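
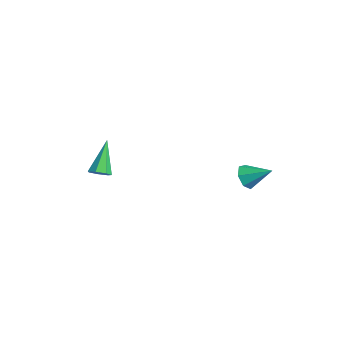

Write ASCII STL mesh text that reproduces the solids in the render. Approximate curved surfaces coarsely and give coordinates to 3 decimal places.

solid 
facet normal -0.576 -0.652 -0.493
outer loop
vertex 2.041 1.86 -3.456
vertex 1.527 2.22 -3.331
vertex 1.922 2.25 -3.833
endloop
endfacet
facet normal 0.957 0.012 -0.290
outer loop
vertex 2.041 1.86 -3.456
vertex 1.922 2.25 -3.833
vertex 2.253 3.04 -2.709
endloop
endfacet
facet normal -0.577 -0.651 -0.493
outer loop
vertex 1.922 2.25 -3.833
vertex 1.527 2.22 -3.331
vertex 1.505 2.618 -3.831
endloop
endfacet
facet normal 0.535 0.609 -0.586
outer loop
vertex 1.922 2.25 -3.833
vertex 1.505 2.618 -3.831
vertex 2.253 3.04 -2.709
endloop
endfacet
facet normal -0.576 -0.651 -0.493
outer loop
vertex 1.505 2.618 -3.831
vertex 1.527 2.22 -3.331
vertex 1.105 2.685 -3.452
endloop
endfacet
facet normal -0.110 0.952 -0.285
outer loop
vertex 1.505 2.618 -3.831
vertex 1.105 2.685 -3.452
vertex 2.253 3.04 -2.709
endloop
endfacet
facet normal -0.577 -0.652 -0.493
outer loop
vertex 1.105 2.685 -3.452
vertex 1.527 2.22 -3.331
vertex 1.022 2.403 -2.982
endloop
endfacet
facet normal -0.490 0.783 0.383
outer loop
vertex 1.105 2.685 -3.452
vertex 1.022 2.403 -2.982
vertex 2.253 3.04 -2.709
endloop
endfacet
facet normal -0.577 -0.651 -0.494
outer loop
vertex 1.022 2.403 -2.982
vertex 1.527 2.22 -3.331
vertex 1.319 1.982 -2.774
endloop
endfacet
facet normal -0.321 0.227 0.919
outer loop
vertex 1.022 2.403 -2.982
vertex 1.319 1.982 -2.774
vertex 2.253 3.04 -2.709
endloop
endfacet
facet normal -0.577 -0.650 -0.494
outer loop
vertex 1.319 1.982 -2.774
vertex 1.527 2.22 -3.331
vertex 1.772 1.74 -2.985
endloop
endfacet
facet normal 0.270 -0.294 0.917
outer loop
vertex 1.319 1.982 -2.774
vertex 1.772 1.74 -2.985
vertex 2.253 3.04 -2.709
endloop
endfacet
facet normal -0.576 -0.651 -0.495
outer loop
vertex 1.772 1.74 -2.985
vertex 1.527 2.22 -3.331
vertex 2.041 1.86 -3.456
endloop
endfacet
facet normal 0.839 -0.391 0.379
outer loop
vertex 1.772 1.74 -2.985
vertex 2.041 1.86 -3.456
vertex 2.253 3.04 -2.709
endloop
endfacet
facet normal 0.526 -0.397 -0.752
outer loop
vertex -0.416 -3.592 -2.772
vertex -0.697 -3.329 -3.107
vertex -0.263 -3.19 -2.877
endloop
endfacet
facet normal 0.615 -0.028 0.788
outer loop
vertex -0.416 -3.592 -2.772
vertex -0.263 -3.19 -2.877
vertex -1.603 -2.651 -1.813
endloop
endfacet
facet normal 0.526 -0.396 -0.753
outer loop
vertex -0.263 -3.19 -2.877
vertex -0.697 -3.329 -3.107
vertex -0.437 -2.893 -3.155
endloop
endfacet
facet normal 0.591 0.708 0.386
outer loop
vertex -0.263 -3.19 -2.877
vertex -0.437 -2.893 -3.155
vertex -1.603 -2.651 -1.813
endloop
endfacet
facet normal 0.526 -0.396 -0.753
outer loop
vertex -0.437 -2.893 -3.155
vertex -0.697 -3.329 -3.107
vertex -0.807 -2.924 -3.397
endloop
endfacet
facet normal 0.021 0.987 -0.159
outer loop
vertex -0.437 -2.893 -3.155
vertex -0.807 -2.924 -3.397
vertex -1.603 -2.651 -1.813
endloop
endfacet
facet normal 0.528 -0.395 -0.752
outer loop
vertex -0.807 -2.924 -3.397
vertex -0.697 -3.329 -3.107
vertex -1.093 -3.261 -3.421
endloop
endfacet
facet normal -0.669 0.599 -0.440
outer loop
vertex -0.807 -2.924 -3.397
vertex -1.093 -3.261 -3.421
vertex -1.603 -2.651 -1.813
endloop
endfacet
facet normal 0.528 -0.394 -0.752
outer loop
vertex -1.093 -3.261 -3.421
vertex -0.697 -3.329 -3.107
vertex -1.081 -3.649 -3.209
endloop
endfacet
facet normal -0.957 -0.162 -0.242
outer loop
vertex -1.093 -3.261 -3.421
vertex -1.081 -3.649 -3.209
vertex -1.603 -2.651 -1.813
endloop
endfacet
facet normal 0.528 -0.393 -0.753
outer loop
vertex -1.081 -3.649 -3.209
vertex -0.697 -3.329 -3.107
vertex -0.779 -3.797 -2.92
endloop
endfacet
facet normal -0.627 -0.725 0.284
outer loop
vertex -1.081 -3.649 -3.209
vertex -0.779 -3.797 -2.92
vertex -1.603 -2.651 -1.813
endloop
endfacet
facet normal 0.529 -0.393 -0.752
outer loop
vertex -0.779 -3.797 -2.92
vertex -0.697 -3.329 -3.107
vertex -0.416 -3.592 -2.772
endloop
endfacet
facet normal 0.073 -0.665 0.743
outer loop
vertex -0.779 -3.797 -2.92
vertex -0.416 -3.592 -2.772
vertex -1.603 -2.651 -1.813
endloop
endfacet

endsolid


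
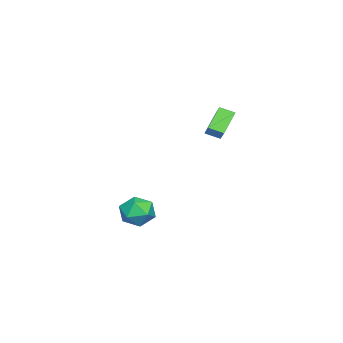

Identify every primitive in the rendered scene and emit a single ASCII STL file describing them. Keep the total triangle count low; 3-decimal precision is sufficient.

solid 
facet normal -0.645 -0.385 -0.660
outer loop
vertex 1.69 1.481 3.221
vertex 0.433 1.719 4.31
vertex 1.548 2.311 2.876
endloop
endfacet
facet normal 0.748 -0.141 -0.648
outer loop
vertex 2.167 2.681 3.51
vertex 1.69 1.481 3.221
vertex 1.548 2.311 2.876
endloop
endfacet
facet normal -0.645 -0.385 -0.660
outer loop
vertex 1.548 2.311 2.876
vertex 0.433 1.719 4.31
vertex 0.291 2.549 3.965
endloop
endfacet
facet normal -0.156 0.912 -0.380
outer loop
vertex 0.291 2.549 3.965
vertex 2.167 2.681 3.51
vertex 1.548 2.311 2.876
endloop
endfacet
facet normal 0.156 -0.912 0.380
outer loop
vertex 1.69 1.481 3.221
vertex 1.052 2.089 4.944
vertex 0.433 1.719 4.31
endloop
endfacet
facet normal 0.748 -0.141 -0.648
outer loop
vertex 2.309 1.851 3.855
vertex 1.69 1.481 3.221
vertex 2.167 2.681 3.51
endloop
endfacet
facet normal 0.156 -0.912 0.380
outer loop
vertex 2.309 1.851 3.855
vertex 1.052 2.089 4.944
vertex 1.69 1.481 3.221
endloop
endfacet
facet normal -0.748 0.141 0.648
outer loop
vertex 0.433 1.719 4.31
vertex 1.052 2.089 4.944
vertex 0.291 2.549 3.965
endloop
endfacet
facet normal -0.156 0.912 -0.380
outer loop
vertex 0.91 2.919 4.599
vertex 2.167 2.681 3.51
vertex 0.291 2.549 3.965
endloop
endfacet
facet normal -0.748 0.141 0.648
outer loop
vertex 0.291 2.549 3.965
vertex 1.052 2.089 4.944
vertex 0.91 2.919 4.599
endloop
endfacet
facet normal 0.645 0.385 0.660
outer loop
vertex 0.91 2.919 4.599
vertex 2.309 1.851 3.855
vertex 2.167 2.681 3.51
endloop
endfacet
facet normal 0.645 0.385 0.660
outer loop
vertex 1.052 2.089 4.944
vertex 2.309 1.851 3.855
vertex 0.91 2.919 4.599
endloop
endfacet
facet normal -0.102 0.174 0.979
outer loop
vertex 1.284 -1.566 -2.332
vertex 1.058 -2.644 -2.164
vertex 2.111 -2.282 -2.119
endloop
endfacet
facet normal 0.366 0.627 0.688
outer loop
vertex 1.284 -1.566 -2.332
vertex 2.111 -2.282 -2.119
vertex 2.24 -1.499 -2.901
endloop
endfacet
facet normal 0.032 0.985 0.170
outer loop
vertex 1.284 -1.566 -2.332
vertex 2.24 -1.499 -2.901
vertex 1.266 -1.376 -3.43
endloop
endfacet
facet normal -0.643 0.753 0.141
outer loop
vertex 1.284 -1.566 -2.332
vertex 1.266 -1.376 -3.43
vertex 0.536 -2.084 -2.975
endloop
endfacet
facet normal -0.725 0.252 0.641
outer loop
vertex 1.284 -1.566 -2.332
vertex 0.536 -2.084 -2.975
vertex 1.058 -2.644 -2.164
endloop
endfacet
facet normal 0.888 0.243 0.390
outer loop
vertex 2.24 -1.499 -2.901
vertex 2.111 -2.282 -2.119
vertex 2.604 -2.536 -3.085
endloop
endfacet
facet normal 0.132 -0.490 0.862
outer loop
vertex 2.111 -2.282 -2.119
vertex 1.058 -2.644 -2.164
vertex 1.874 -3.244 -2.63
endloop
endfacet
facet normal -0.877 -0.364 0.314
outer loop
vertex 1.058 -2.644 -2.164
vertex 0.536 -2.084 -2.975
vertex 0.9 -3.121 -3.159
endloop
endfacet
facet normal -0.744 0.447 -0.497
outer loop
vertex 0.536 -2.084 -2.975
vertex 1.266 -1.376 -3.43
vertex 1.029 -2.338 -3.941
endloop
endfacet
facet normal 0.348 0.823 -0.450
outer loop
vertex 1.266 -1.376 -3.43
vertex 2.24 -1.499 -2.901
vertex 2.082 -1.976 -3.896
endloop
endfacet
facet normal 0.643 -0.753 -0.141
outer loop
vertex 1.856 -3.054 -3.728
vertex 2.604 -2.536 -3.085
vertex 1.874 -3.244 -2.63
endloop
endfacet
facet normal -0.032 -0.985 -0.170
outer loop
vertex 1.856 -3.054 -3.728
vertex 1.874 -3.244 -2.63
vertex 0.9 -3.121 -3.159
endloop
endfacet
facet normal -0.366 -0.627 -0.688
outer loop
vertex 1.856 -3.054 -3.728
vertex 0.9 -3.121 -3.159
vertex 1.029 -2.338 -3.941
endloop
endfacet
facet normal 0.102 -0.174 -0.979
outer loop
vertex 1.856 -3.054 -3.728
vertex 1.029 -2.338 -3.941
vertex 2.082 -1.976 -3.896
endloop
endfacet
facet normal 0.725 -0.252 -0.641
outer loop
vertex 1.856 -3.054 -3.728
vertex 2.082 -1.976 -3.896
vertex 2.604 -2.536 -3.085
endloop
endfacet
facet normal 0.744 -0.447 0.497
outer loop
vertex 1.874 -3.244 -2.63
vertex 2.604 -2.536 -3.085
vertex 2.111 -2.282 -2.119
endloop
endfacet
facet normal -0.348 -0.823 0.450
outer loop
vertex 0.9 -3.121 -3.159
vertex 1.874 -3.244 -2.63
vertex 1.058 -2.644 -2.164
endloop
endfacet
facet normal -0.888 -0.243 -0.390
outer loop
vertex 1.029 -2.338 -3.941
vertex 0.9 -3.121 -3.159
vertex 0.536 -2.084 -2.975
endloop
endfacet
facet normal -0.132 0.490 -0.862
outer loop
vertex 2.082 -1.976 -3.896
vertex 1.029 -2.338 -3.941
vertex 1.266 -1.376 -3.43
endloop
endfacet
facet normal 0.877 0.364 -0.314
outer loop
vertex 2.604 -2.536 -3.085
vertex 2.082 -1.976 -3.896
vertex 2.24 -1.499 -2.901
endloop
endfacet

endsolid


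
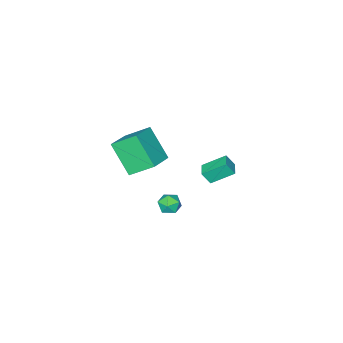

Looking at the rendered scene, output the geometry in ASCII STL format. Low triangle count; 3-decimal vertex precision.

solid 
facet normal -0.484 0.233 0.843
outer loop
vertex -0.374 0.455 -2.291
vertex -0.765 -0.154 -2.347
vertex -0.136 -0.158 -1.985
endloop
endfacet
facet normal 0.181 0.495 0.850
outer loop
vertex -0.374 0.455 -2.291
vertex -0.136 -0.158 -1.985
vertex 0.327 0.276 -2.336
endloop
endfacet
facet normal 0.254 0.924 0.286
outer loop
vertex -0.374 0.455 -2.291
vertex 0.327 0.276 -2.336
vertex -0.015 0.549 -2.914
endloop
endfacet
facet normal -0.365 0.928 -0.070
outer loop
vertex -0.374 0.455 -2.291
vertex -0.015 0.549 -2.914
vertex -0.69 0.283 -2.921
endloop
endfacet
facet normal -0.820 0.501 0.275
outer loop
vertex -0.374 0.455 -2.291
vertex -0.69 0.283 -2.921
vertex -0.765 -0.154 -2.347
endloop
endfacet
facet normal 0.633 -0.051 0.772
outer loop
vertex 0.327 0.276 -2.336
vertex -0.136 -0.158 -1.985
vertex 0.37 -0.443 -2.419
endloop
endfacet
facet normal -0.441 -0.474 0.762
outer loop
vertex -0.136 -0.158 -1.985
vertex -0.765 -0.154 -2.347
vertex -0.305 -0.709 -2.426
endloop
endfacet
facet normal -0.986 -0.041 -0.160
outer loop
vertex -0.765 -0.154 -2.347
vertex -0.69 0.283 -2.921
vertex -0.647 -0.436 -3.004
endloop
endfacet
facet normal -0.249 0.651 -0.717
outer loop
vertex -0.69 0.283 -2.921
vertex -0.015 0.549 -2.914
vertex -0.184 -0.002 -3.355
endloop
endfacet
facet normal 0.752 0.644 -0.141
outer loop
vertex -0.015 0.549 -2.914
vertex 0.327 0.276 -2.336
vertex 0.445 -0.006 -2.993
endloop
endfacet
facet normal 0.365 -0.928 0.070
outer loop
vertex 0.054 -0.615 -3.049
vertex 0.37 -0.443 -2.419
vertex -0.305 -0.709 -2.426
endloop
endfacet
facet normal -0.254 -0.924 -0.286
outer loop
vertex 0.054 -0.615 -3.049
vertex -0.305 -0.709 -2.426
vertex -0.647 -0.436 -3.004
endloop
endfacet
facet normal -0.181 -0.495 -0.850
outer loop
vertex 0.054 -0.615 -3.049
vertex -0.647 -0.436 -3.004
vertex -0.184 -0.002 -3.355
endloop
endfacet
facet normal 0.484 -0.233 -0.843
outer loop
vertex 0.054 -0.615 -3.049
vertex -0.184 -0.002 -3.355
vertex 0.445 -0.006 -2.993
endloop
endfacet
facet normal 0.820 -0.501 -0.275
outer loop
vertex 0.054 -0.615 -3.049
vertex 0.445 -0.006 -2.993
vertex 0.37 -0.443 -2.419
endloop
endfacet
facet normal 0.249 -0.651 0.717
outer loop
vertex -0.305 -0.709 -2.426
vertex 0.37 -0.443 -2.419
vertex -0.136 -0.158 -1.985
endloop
endfacet
facet normal -0.752 -0.644 0.141
outer loop
vertex -0.647 -0.436 -3.004
vertex -0.305 -0.709 -2.426
vertex -0.765 -0.154 -2.347
endloop
endfacet
facet normal -0.633 0.051 -0.772
outer loop
vertex -0.184 -0.002 -3.355
vertex -0.647 -0.436 -3.004
vertex -0.69 0.283 -2.921
endloop
endfacet
facet normal 0.441 0.474 -0.762
outer loop
vertex 0.445 -0.006 -2.993
vertex -0.184 -0.002 -3.355
vertex -0.015 0.549 -2.914
endloop
endfacet
facet normal 0.986 0.041 0.160
outer loop
vertex 0.37 -0.443 -2.419
vertex 0.445 -0.006 -2.993
vertex 0.327 0.276 -2.336
endloop
endfacet
facet normal -0.884 -0.340 -0.321
outer loop
vertex 2.089 -0.965 3.883
vertex 1.322 0.113 4.852
vertex 2.11 0.434 2.344
endloop
endfacet
facet normal 0.467 -0.657 -0.591
outer loop
vertex 3.498 0.967 2.848
vertex 2.089 -0.965 3.883
vertex 2.11 0.434 2.344
endloop
endfacet
facet normal -0.884 -0.340 -0.321
outer loop
vertex 2.11 0.434 2.344
vertex 1.322 0.113 4.852
vertex 1.343 1.512 3.313
endloop
endfacet
facet normal 0.010 0.673 -0.740
outer loop
vertex 1.343 1.512 3.313
vertex 3.498 0.967 2.848
vertex 2.11 0.434 2.344
endloop
endfacet
facet normal -0.010 -0.673 0.740
outer loop
vertex 2.089 -0.965 3.883
vertex 2.71 0.646 5.356
vertex 1.322 0.113 4.852
endloop
endfacet
facet normal 0.467 -0.657 -0.591
outer loop
vertex 3.477 -0.432 4.387
vertex 2.089 -0.965 3.883
vertex 3.498 0.967 2.848
endloop
endfacet
facet normal -0.010 -0.673 0.740
outer loop
vertex 3.477 -0.432 4.387
vertex 2.71 0.646 5.356
vertex 2.089 -0.965 3.883
endloop
endfacet
facet normal -0.467 0.657 0.591
outer loop
vertex 1.322 0.113 4.852
vertex 2.71 0.646 5.356
vertex 1.343 1.512 3.313
endloop
endfacet
facet normal 0.010 0.673 -0.740
outer loop
vertex 2.731 2.045 3.817
vertex 3.498 0.967 2.848
vertex 1.343 1.512 3.313
endloop
endfacet
facet normal -0.467 0.657 0.591
outer loop
vertex 1.343 1.512 3.313
vertex 2.71 0.646 5.356
vertex 2.731 2.045 3.817
endloop
endfacet
facet normal 0.884 0.340 0.321
outer loop
vertex 2.731 2.045 3.817
vertex 3.477 -0.432 4.387
vertex 3.498 0.967 2.848
endloop
endfacet
facet normal 0.884 0.340 0.321
outer loop
vertex 2.71 0.646 5.356
vertex 3.477 -0.432 4.387
vertex 2.731 2.045 3.817
endloop
endfacet
facet normal -0.680 -0.732 -0.044
outer loop
vertex -3.298 0.914 0.222
vertex -3.623 1.26 -0.519
vertex -2.328 0.063 -0.6
endloop
endfacet
facet normal 0.369 -0.393 0.842
outer loop
vertex -1.737 0.7 -0.561
vertex -3.298 0.914 0.222
vertex -2.328 0.063 -0.6
endloop
endfacet
facet normal -0.680 -0.732 -0.044
outer loop
vertex -2.328 0.063 -0.6
vertex -3.623 1.26 -0.519
vertex -2.653 0.409 -1.341
endloop
endfacet
facet normal 0.634 -0.556 -0.538
outer loop
vertex -2.653 0.409 -1.341
vertex -1.737 0.7 -0.561
vertex -2.328 0.063 -0.6
endloop
endfacet
facet normal -0.634 0.556 0.538
outer loop
vertex -3.298 0.914 0.222
vertex -3.032 1.897 -0.48
vertex -3.623 1.26 -0.519
endloop
endfacet
facet normal 0.369 -0.393 0.842
outer loop
vertex -2.707 1.551 0.261
vertex -3.298 0.914 0.222
vertex -1.737 0.7 -0.561
endloop
endfacet
facet normal -0.634 0.556 0.538
outer loop
vertex -2.707 1.551 0.261
vertex -3.032 1.897 -0.48
vertex -3.298 0.914 0.222
endloop
endfacet
facet normal -0.369 0.393 -0.842
outer loop
vertex -3.623 1.26 -0.519
vertex -3.032 1.897 -0.48
vertex -2.653 0.409 -1.341
endloop
endfacet
facet normal 0.634 -0.556 -0.538
outer loop
vertex -2.062 1.046 -1.302
vertex -1.737 0.7 -0.561
vertex -2.653 0.409 -1.341
endloop
endfacet
facet normal -0.369 0.393 -0.842
outer loop
vertex -2.653 0.409 -1.341
vertex -3.032 1.897 -0.48
vertex -2.062 1.046 -1.302
endloop
endfacet
facet normal 0.680 0.732 0.044
outer loop
vertex -2.062 1.046 -1.302
vertex -2.707 1.551 0.261
vertex -1.737 0.7 -0.561
endloop
endfacet
facet normal 0.680 0.732 0.044
outer loop
vertex -3.032 1.897 -0.48
vertex -2.707 1.551 0.261
vertex -2.062 1.046 -1.302
endloop
endfacet

endsolid


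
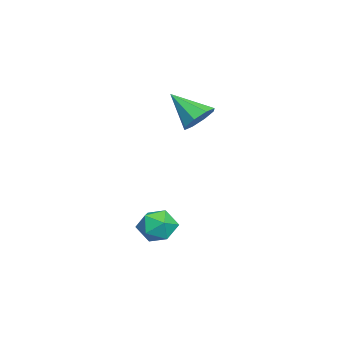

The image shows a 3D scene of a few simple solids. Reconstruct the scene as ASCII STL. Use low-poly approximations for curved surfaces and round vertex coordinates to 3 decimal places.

solid 
facet normal -0.748 0.056 0.661
outer loop
vertex 3.08 1.615 -1.713
vertex 3.361 0.752 -1.322
vertex 3.734 1.598 -0.972
endloop
endfacet
facet normal -0.523 0.706 0.477
outer loop
vertex 3.08 1.615 -1.713
vertex 3.734 1.598 -0.972
vertex 3.867 2.212 -1.735
endloop
endfacet
facet normal -0.592 0.772 -0.230
outer loop
vertex 3.08 1.615 -1.713
vertex 3.867 2.212 -1.735
vertex 3.577 1.745 -2.557
endloop
endfacet
facet normal -0.861 0.162 -0.482
outer loop
vertex 3.08 1.615 -1.713
vertex 3.577 1.745 -2.557
vertex 3.264 0.843 -2.301
endloop
endfacet
facet normal -0.957 -0.281 0.069
outer loop
vertex 3.08 1.615 -1.713
vertex 3.264 0.843 -2.301
vertex 3.361 0.752 -1.322
endloop
endfacet
facet normal 0.173 0.752 0.636
outer loop
vertex 3.867 2.212 -1.735
vertex 3.734 1.598 -0.972
vertex 4.636 1.717 -1.359
endloop
endfacet
facet normal -0.193 -0.301 0.934
outer loop
vertex 3.734 1.598 -0.972
vertex 3.361 0.752 -1.322
vertex 4.323 0.815 -1.103
endloop
endfacet
facet normal -0.532 -0.846 -0.026
outer loop
vertex 3.361 0.752 -1.322
vertex 3.264 0.843 -2.301
vertex 4.033 0.348 -1.925
endloop
endfacet
facet normal -0.376 -0.130 -0.917
outer loop
vertex 3.264 0.843 -2.301
vertex 3.577 1.745 -2.557
vertex 4.166 0.962 -2.688
endloop
endfacet
facet normal 0.060 0.859 -0.509
outer loop
vertex 3.577 1.745 -2.557
vertex 3.867 2.212 -1.735
vertex 4.539 1.808 -2.338
endloop
endfacet
facet normal 0.861 -0.162 0.482
outer loop
vertex 4.82 0.945 -1.947
vertex 4.636 1.717 -1.359
vertex 4.323 0.815 -1.103
endloop
endfacet
facet normal 0.592 -0.772 0.230
outer loop
vertex 4.82 0.945 -1.947
vertex 4.323 0.815 -1.103
vertex 4.033 0.348 -1.925
endloop
endfacet
facet normal 0.523 -0.706 -0.477
outer loop
vertex 4.82 0.945 -1.947
vertex 4.033 0.348 -1.925
vertex 4.166 0.962 -2.688
endloop
endfacet
facet normal 0.748 -0.056 -0.661
outer loop
vertex 4.82 0.945 -1.947
vertex 4.166 0.962 -2.688
vertex 4.539 1.808 -2.338
endloop
endfacet
facet normal 0.957 0.281 -0.069
outer loop
vertex 4.82 0.945 -1.947
vertex 4.539 1.808 -2.338
vertex 4.636 1.717 -1.359
endloop
endfacet
facet normal 0.376 0.130 0.917
outer loop
vertex 4.323 0.815 -1.103
vertex 4.636 1.717 -1.359
vertex 3.734 1.598 -0.972
endloop
endfacet
facet normal -0.060 -0.859 0.509
outer loop
vertex 4.033 0.348 -1.925
vertex 4.323 0.815 -1.103
vertex 3.361 0.752 -1.322
endloop
endfacet
facet normal -0.173 -0.752 -0.636
outer loop
vertex 4.166 0.962 -2.688
vertex 4.033 0.348 -1.925
vertex 3.264 0.843 -2.301
endloop
endfacet
facet normal 0.193 0.301 -0.934
outer loop
vertex 4.539 1.808 -2.338
vertex 4.166 0.962 -2.688
vertex 3.577 1.745 -2.557
endloop
endfacet
facet normal 0.532 0.846 0.026
outer loop
vertex 4.636 1.717 -1.359
vertex 4.539 1.808 -2.338
vertex 3.867 2.212 -1.735
endloop
endfacet
facet normal 0.253 0.709 -0.658
outer loop
vertex -1.08 2.591 3.362
vertex -1.636 2.183 2.708
vertex -1.76 2.847 3.376
endloop
endfacet
facet normal 0.124 0.276 0.953
outer loop
vertex -1.08 2.591 3.362
vertex -1.76 2.847 3.376
vertex -2.144 0.757 4.032
endloop
endfacet
facet normal 0.252 0.709 -0.658
outer loop
vertex -1.76 2.847 3.376
vertex -1.636 2.183 2.708
vertex -2.368 2.714 3.0
endloop
endfacet
facet normal -0.547 0.341 0.765
outer loop
vertex -1.76 2.847 3.376
vertex -2.368 2.714 3.0
vertex -2.144 0.757 4.032
endloop
endfacet
facet normal 0.252 0.709 -0.658
outer loop
vertex -2.368 2.714 3.0
vertex -1.636 2.183 2.708
vertex -2.547 2.27 2.453
endloop
endfacet
facet normal -0.959 0.039 0.282
outer loop
vertex -2.368 2.714 3.0
vertex -2.547 2.27 2.453
vertex -2.144 0.757 4.032
endloop
endfacet
facet normal 0.252 0.710 -0.658
outer loop
vertex -2.547 2.27 2.453
vertex -1.636 2.183 2.708
vertex -2.192 1.775 2.055
endloop
endfacet
facet normal -0.867 -0.452 -0.211
outer loop
vertex -2.547 2.27 2.453
vertex -2.192 1.775 2.055
vertex -2.144 0.757 4.032
endloop
endfacet
facet normal 0.253 0.709 -0.658
outer loop
vertex -2.192 1.775 2.055
vertex -1.636 2.183 2.708
vertex -1.512 1.519 2.041
endloop
endfacet
facet normal -0.326 -0.844 -0.426
outer loop
vertex -2.192 1.775 2.055
vertex -1.512 1.519 2.041
vertex -2.144 0.757 4.032
endloop
endfacet
facet normal 0.252 0.709 -0.659
outer loop
vertex -1.512 1.519 2.041
vertex -1.636 2.183 2.708
vertex -0.904 1.652 2.417
endloop
endfacet
facet normal 0.346 -0.908 -0.238
outer loop
vertex -1.512 1.519 2.041
vertex -0.904 1.652 2.417
vertex -2.144 0.757 4.032
endloop
endfacet
facet normal 0.253 0.709 -0.658
outer loop
vertex -0.904 1.652 2.417
vertex -1.636 2.183 2.708
vertex -0.725 2.096 2.964
endloop
endfacet
facet normal 0.756 -0.606 0.245
outer loop
vertex -0.904 1.652 2.417
vertex -0.725 2.096 2.964
vertex -2.144 0.757 4.032
endloop
endfacet
facet normal 0.253 0.710 -0.658
outer loop
vertex -0.725 2.096 2.964
vertex -1.636 2.183 2.708
vertex -1.08 2.591 3.362
endloop
endfacet
facet normal 0.665 -0.116 0.738
outer loop
vertex -0.725 2.096 2.964
vertex -1.08 2.591 3.362
vertex -2.144 0.757 4.032
endloop
endfacet

endsolid


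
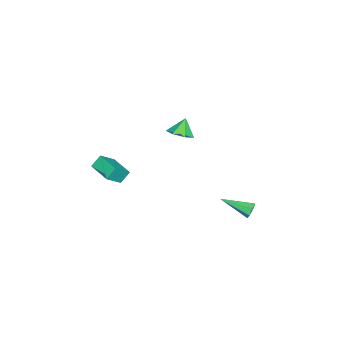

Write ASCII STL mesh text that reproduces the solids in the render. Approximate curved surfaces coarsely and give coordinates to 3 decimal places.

solid 
facet normal -0.086 0.935 -0.345
outer loop
vertex 3.286 4.582 -0.916
vertex 3.011 4.399 -1.343
vertex 2.821 4.559 -0.863
endloop
endfacet
facet normal 0.107 0.106 0.989
outer loop
vertex 3.286 4.582 -0.916
vertex 2.821 4.559 -0.863
vertex 3.169 2.661 -0.697
endloop
endfacet
facet normal -0.084 0.935 -0.345
outer loop
vertex 2.821 4.559 -0.863
vertex 3.011 4.399 -1.343
vertex 2.499 4.416 -1.172
endloop
endfacet
facet normal -0.677 -0.060 0.733
outer loop
vertex 2.821 4.559 -0.863
vertex 2.499 4.416 -1.172
vertex 3.169 2.661 -0.697
endloop
endfacet
facet normal -0.085 0.934 -0.348
outer loop
vertex 2.499 4.416 -1.172
vertex 3.011 4.399 -1.343
vertex 2.562 4.259 -1.609
endloop
endfacet
facet normal -0.934 -0.358 -0.006
outer loop
vertex 2.499 4.416 -1.172
vertex 2.562 4.259 -1.609
vertex 3.169 2.661 -0.697
endloop
endfacet
facet normal -0.085 0.934 -0.348
outer loop
vertex 2.562 4.259 -1.609
vertex 3.011 4.399 -1.343
vertex 2.963 4.207 -1.846
endloop
endfacet
facet normal -0.473 -0.565 -0.676
outer loop
vertex 2.562 4.259 -1.609
vertex 2.963 4.207 -1.846
vertex 3.169 2.661 -0.697
endloop
endfacet
facet normal -0.086 0.934 -0.348
outer loop
vertex 2.963 4.207 -1.846
vertex 3.011 4.399 -1.343
vertex 3.4 4.3 -1.704
endloop
endfacet
facet normal 0.362 -0.524 -0.771
outer loop
vertex 2.963 4.207 -1.846
vertex 3.4 4.3 -1.704
vertex 3.169 2.661 -0.697
endloop
endfacet
facet normal -0.085 0.934 -0.347
outer loop
vertex 3.4 4.3 -1.704
vertex 3.011 4.399 -1.343
vertex 3.544 4.467 -1.29
endloop
endfacet
facet normal 0.939 -0.267 -0.219
outer loop
vertex 3.4 4.3 -1.704
vertex 3.544 4.467 -1.29
vertex 3.169 2.661 -0.697
endloop
endfacet
facet normal -0.085 0.934 -0.346
outer loop
vertex 3.544 4.467 -1.29
vertex 3.011 4.399 -1.343
vertex 3.286 4.582 -0.916
endloop
endfacet
facet normal 0.825 0.014 0.565
outer loop
vertex 3.544 4.467 -1.29
vertex 3.286 4.582 -0.916
vertex 3.169 2.661 -0.697
endloop
endfacet
facet normal -0.541 0.420 0.729
outer loop
vertex 3.322 -4.323 1.23
vertex 4.136 -3.103 1.131
vertex 2.468 -3.827 0.31
endloop
endfacet
facet normal -0.554 -0.830 0.067
outer loop
vertex 2.944 -4.197 -0.331
vertex 3.322 -4.323 1.23
vertex 2.468 -3.827 0.31
endloop
endfacet
facet normal -0.541 0.420 0.729
outer loop
vertex 2.468 -3.827 0.31
vertex 4.136 -3.103 1.131
vertex 3.282 -2.607 0.211
endloop
endfacet
facet normal -0.633 0.367 -0.682
outer loop
vertex 3.282 -2.607 0.211
vertex 2.944 -4.197 -0.331
vertex 2.468 -3.827 0.31
endloop
endfacet
facet normal 0.633 -0.367 0.682
outer loop
vertex 3.322 -4.323 1.23
vertex 4.612 -3.473 0.49
vertex 4.136 -3.103 1.131
endloop
endfacet
facet normal -0.554 -0.830 0.067
outer loop
vertex 3.798 -4.693 0.589
vertex 3.322 -4.323 1.23
vertex 2.944 -4.197 -0.331
endloop
endfacet
facet normal 0.633 -0.367 0.682
outer loop
vertex 3.798 -4.693 0.589
vertex 4.612 -3.473 0.49
vertex 3.322 -4.323 1.23
endloop
endfacet
facet normal 0.554 0.830 -0.067
outer loop
vertex 4.136 -3.103 1.131
vertex 4.612 -3.473 0.49
vertex 3.282 -2.607 0.211
endloop
endfacet
facet normal -0.633 0.367 -0.682
outer loop
vertex 3.758 -2.977 -0.43
vertex 2.944 -4.197 -0.331
vertex 3.282 -2.607 0.211
endloop
endfacet
facet normal 0.554 0.830 -0.067
outer loop
vertex 3.282 -2.607 0.211
vertex 4.612 -3.473 0.49
vertex 3.758 -2.977 -0.43
endloop
endfacet
facet normal 0.541 -0.420 -0.729
outer loop
vertex 3.758 -2.977 -0.43
vertex 3.798 -4.693 0.589
vertex 2.944 -4.197 -0.331
endloop
endfacet
facet normal 0.541 -0.420 -0.729
outer loop
vertex 4.612 -3.473 0.49
vertex 3.798 -4.693 0.589
vertex 3.758 -2.977 -0.43
endloop
endfacet
facet normal 0.537 -0.102 -0.838
outer loop
vertex 2.31 -0.429 3.413
vertex 1.652 -0.195 2.963
vertex 2.251 0.279 3.289
endloop
endfacet
facet normal 0.389 0.190 0.901
outer loop
vertex 2.31 -0.429 3.413
vertex 2.251 0.279 3.289
vertex 1.068 -0.085 3.877
endloop
endfacet
facet normal 0.536 -0.102 -0.838
outer loop
vertex 2.251 0.279 3.289
vertex 1.652 -0.195 2.963
vertex 1.741 0.629 2.92
endloop
endfacet
facet normal 0.075 0.773 0.630
outer loop
vertex 2.251 0.279 3.289
vertex 1.741 0.629 2.92
vertex 1.068 -0.085 3.877
endloop
endfacet
facet normal 0.536 -0.102 -0.838
outer loop
vertex 1.741 0.629 2.92
vertex 1.652 -0.195 2.963
vertex 1.164 0.359 2.584
endloop
endfacet
facet normal -0.523 0.817 0.242
outer loop
vertex 1.741 0.629 2.92
vertex 1.164 0.359 2.584
vertex 1.068 -0.085 3.877
endloop
endfacet
facet normal 0.536 -0.101 -0.838
outer loop
vertex 1.164 0.359 2.584
vertex 1.652 -0.195 2.963
vertex 0.955 -0.329 2.533
endloop
endfacet
facet normal -0.957 0.289 0.028
outer loop
vertex 1.164 0.359 2.584
vertex 0.955 -0.329 2.533
vertex 1.068 -0.085 3.877
endloop
endfacet
facet normal 0.536 -0.101 -0.838
outer loop
vertex 0.955 -0.329 2.533
vertex 1.652 -0.195 2.963
vertex 1.271 -0.915 2.806
endloop
endfacet
facet normal -0.898 -0.414 0.151
outer loop
vertex 0.955 -0.329 2.533
vertex 1.271 -0.915 2.806
vertex 1.068 -0.085 3.877
endloop
endfacet
facet normal 0.537 -0.101 -0.838
outer loop
vertex 1.271 -0.915 2.806
vertex 1.652 -0.195 2.963
vertex 1.874 -0.96 3.198
endloop
endfacet
facet normal -0.392 -0.762 0.516
outer loop
vertex 1.271 -0.915 2.806
vertex 1.874 -0.96 3.198
vertex 1.068 -0.085 3.877
endloop
endfacet
facet normal 0.537 -0.102 -0.838
outer loop
vertex 1.874 -0.96 3.198
vertex 1.652 -0.195 2.963
vertex 2.31 -0.429 3.413
endloop
endfacet
facet normal 0.181 -0.493 0.851
outer loop
vertex 1.874 -0.96 3.198
vertex 2.31 -0.429 3.413
vertex 1.068 -0.085 3.877
endloop
endfacet

endsolid


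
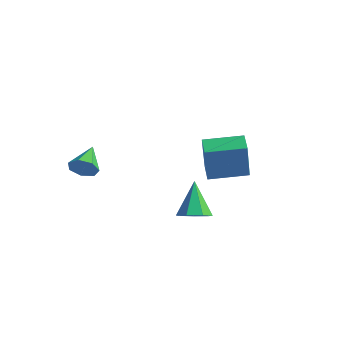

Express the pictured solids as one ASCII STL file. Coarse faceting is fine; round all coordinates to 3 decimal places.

solid 
facet normal -0.601 -0.793 -0.098
outer loop
vertex 1.144 1.154 3.281
vertex 0.404 1.68 3.559
vertex 0.769 1.684 1.284
endloop
endfacet
facet normal 0.779 -0.554 -0.293
outer loop
vertex 1.856 3.12 1.461
vertex 1.144 1.154 3.281
vertex 0.769 1.684 1.284
endloop
endfacet
facet normal -0.601 -0.793 -0.098
outer loop
vertex 0.769 1.684 1.284
vertex 0.404 1.68 3.559
vertex 0.029 2.21 1.562
endloop
endfacet
facet normal -0.178 0.252 -0.951
outer loop
vertex 0.029 2.21 1.562
vertex 1.856 3.12 1.461
vertex 0.769 1.684 1.284
endloop
endfacet
facet normal 0.178 -0.252 0.951
outer loop
vertex 1.144 1.154 3.281
vertex 1.491 3.116 3.736
vertex 0.404 1.68 3.559
endloop
endfacet
facet normal 0.779 -0.554 -0.293
outer loop
vertex 2.231 2.59 3.458
vertex 1.144 1.154 3.281
vertex 1.856 3.12 1.461
endloop
endfacet
facet normal 0.178 -0.252 0.951
outer loop
vertex 2.231 2.59 3.458
vertex 1.491 3.116 3.736
vertex 1.144 1.154 3.281
endloop
endfacet
facet normal -0.779 0.554 0.293
outer loop
vertex 0.404 1.68 3.559
vertex 1.491 3.116 3.736
vertex 0.029 2.21 1.562
endloop
endfacet
facet normal -0.178 0.252 -0.951
outer loop
vertex 1.116 3.646 1.739
vertex 1.856 3.12 1.461
vertex 0.029 2.21 1.562
endloop
endfacet
facet normal -0.779 0.554 0.293
outer loop
vertex 0.029 2.21 1.562
vertex 1.491 3.116 3.736
vertex 1.116 3.646 1.739
endloop
endfacet
facet normal 0.601 0.793 0.098
outer loop
vertex 1.116 3.646 1.739
vertex 2.231 2.59 3.458
vertex 1.856 3.12 1.461
endloop
endfacet
facet normal 0.601 0.793 0.098
outer loop
vertex 1.491 3.116 3.736
vertex 2.231 2.59 3.458
vertex 1.116 3.646 1.739
endloop
endfacet
facet normal 0.497 -0.769 -0.402
outer loop
vertex -2.116 -2.247 2.534
vertex -2.632 -2.329 2.053
vertex -2.047 -1.929 2.011
endloop
endfacet
facet normal 0.592 0.651 0.474
outer loop
vertex -2.116 -2.247 2.534
vertex -2.047 -1.929 2.011
vertex -3.368 -1.191 2.647
endloop
endfacet
facet normal 0.497 -0.769 -0.402
outer loop
vertex -2.047 -1.929 2.011
vertex -2.632 -2.329 2.053
vertex -2.418 -1.912 1.52
endloop
endfacet
facet normal 0.376 0.891 -0.253
outer loop
vertex -2.047 -1.929 2.011
vertex -2.418 -1.912 1.52
vertex -3.368 -1.191 2.647
endloop
endfacet
facet normal 0.497 -0.769 -0.402
outer loop
vertex -2.418 -1.912 1.52
vertex -2.632 -2.329 2.053
vertex -2.95 -2.209 1.43
endloop
endfacet
facet normal -0.272 0.690 -0.671
outer loop
vertex -2.418 -1.912 1.52
vertex -2.95 -2.209 1.43
vertex -3.368 -1.191 2.647
endloop
endfacet
facet normal 0.498 -0.769 -0.402
outer loop
vertex -2.95 -2.209 1.43
vertex -2.632 -2.329 2.053
vertex -3.243 -2.597 1.809
endloop
endfacet
facet normal -0.863 0.199 -0.463
outer loop
vertex -2.95 -2.209 1.43
vertex -3.243 -2.597 1.809
vertex -3.368 -1.191 2.647
endloop
endfacet
facet normal 0.498 -0.768 -0.402
outer loop
vertex -3.243 -2.597 1.809
vertex -2.632 -2.329 2.053
vertex -3.075 -2.783 2.372
endloop
endfacet
facet normal -0.953 -0.212 0.214
outer loop
vertex -3.243 -2.597 1.809
vertex -3.075 -2.783 2.372
vertex -3.368 -1.191 2.647
endloop
endfacet
facet normal 0.498 -0.768 -0.402
outer loop
vertex -3.075 -2.783 2.372
vertex -2.632 -2.329 2.053
vertex -2.574 -2.627 2.695
endloop
endfacet
facet normal -0.474 -0.234 0.849
outer loop
vertex -3.075 -2.783 2.372
vertex -2.574 -2.627 2.695
vertex -3.368 -1.191 2.647
endloop
endfacet
facet normal 0.497 -0.769 -0.402
outer loop
vertex -2.574 -2.627 2.695
vertex -2.632 -2.329 2.053
vertex -2.116 -2.247 2.534
endloop
endfacet
facet normal 0.214 0.151 0.965
outer loop
vertex -2.574 -2.627 2.695
vertex -2.116 -2.247 2.534
vertex -3.368 -1.191 2.647
endloop
endfacet
facet normal 0.402 -0.373 -0.836
outer loop
vertex 3.697 -1.299 1.59
vertex 3.046 -1.171 1.22
vertex 3.644 -0.709 1.301
endloop
endfacet
facet normal 0.706 0.362 0.609
outer loop
vertex 3.697 -1.299 1.59
vertex 3.644 -0.709 1.301
vertex 2.334 -0.509 2.7
endloop
endfacet
facet normal 0.401 -0.373 -0.837
outer loop
vertex 3.644 -0.709 1.301
vertex 3.046 -1.171 1.22
vertex 3.14 -0.466 0.951
endloop
endfacet
facet normal 0.327 0.929 0.174
outer loop
vertex 3.644 -0.709 1.301
vertex 3.14 -0.466 0.951
vertex 2.334 -0.509 2.7
endloop
endfacet
facet normal 0.403 -0.373 -0.836
outer loop
vertex 3.14 -0.466 0.951
vertex 3.046 -1.171 1.22
vertex 2.566 -0.754 0.803
endloop
endfacet
facet normal -0.408 0.898 -0.166
outer loop
vertex 3.14 -0.466 0.951
vertex 2.566 -0.754 0.803
vertex 2.334 -0.509 2.7
endloop
endfacet
facet normal 0.401 -0.374 -0.836
outer loop
vertex 2.566 -0.754 0.803
vertex 3.046 -1.171 1.22
vertex 2.352 -1.356 0.97
endloop
endfacet
facet normal -0.944 0.293 -0.153
outer loop
vertex 2.566 -0.754 0.803
vertex 2.352 -1.356 0.97
vertex 2.334 -0.509 2.7
endloop
endfacet
facet normal 0.401 -0.374 -0.836
outer loop
vertex 2.352 -1.356 0.97
vertex 3.046 -1.171 1.22
vertex 2.661 -1.818 1.325
endloop
endfacet
facet normal -0.879 -0.432 0.202
outer loop
vertex 2.352 -1.356 0.97
vertex 2.661 -1.818 1.325
vertex 2.334 -0.509 2.7
endloop
endfacet
facet normal 0.401 -0.375 -0.836
outer loop
vertex 2.661 -1.818 1.325
vertex 3.046 -1.171 1.22
vertex 3.259 -1.793 1.601
endloop
endfacet
facet normal -0.261 -0.729 0.632
outer loop
vertex 2.661 -1.818 1.325
vertex 3.259 -1.793 1.601
vertex 2.334 -0.509 2.7
endloop
endfacet
facet normal 0.401 -0.375 -0.836
outer loop
vertex 3.259 -1.793 1.601
vertex 3.046 -1.171 1.22
vertex 3.697 -1.299 1.59
endloop
endfacet
facet normal 0.444 -0.376 0.813
outer loop
vertex 3.259 -1.793 1.601
vertex 3.697 -1.299 1.59
vertex 2.334 -0.509 2.7
endloop
endfacet

endsolid


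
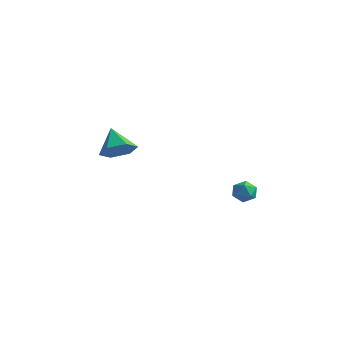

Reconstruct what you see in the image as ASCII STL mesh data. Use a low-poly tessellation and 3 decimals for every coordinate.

solid 
facet normal -0.759 0.266 0.594
outer loop
vertex 2.895 1.643 1.025
vertex 2.977 1.099 1.374
vertex 3.296 1.643 1.538
endloop
endfacet
facet normal -0.426 0.842 0.333
outer loop
vertex 2.895 1.643 1.025
vertex 3.296 1.643 1.538
vertex 3.47 1.948 0.989
endloop
endfacet
facet normal -0.452 0.807 -0.379
outer loop
vertex 2.895 1.643 1.025
vertex 3.47 1.948 0.989
vertex 3.257 1.592 0.485
endloop
endfacet
facet normal -0.803 0.211 -0.558
outer loop
vertex 2.895 1.643 1.025
vertex 3.257 1.592 0.485
vertex 2.953 1.067 0.724
endloop
endfacet
facet normal -0.992 -0.122 0.043
outer loop
vertex 2.895 1.643 1.025
vertex 2.953 1.067 0.724
vertex 2.977 1.099 1.374
endloop
endfacet
facet normal 0.259 0.807 0.530
outer loop
vertex 3.47 1.948 0.989
vertex 3.296 1.643 1.538
vertex 3.907 1.593 1.316
endloop
endfacet
facet normal -0.281 -0.122 0.952
outer loop
vertex 3.296 1.643 1.538
vertex 2.977 1.099 1.374
vertex 3.603 1.068 1.555
endloop
endfacet
facet normal -0.657 -0.752 0.061
outer loop
vertex 2.977 1.099 1.374
vertex 2.953 1.067 0.724
vertex 3.39 0.712 1.051
endloop
endfacet
facet normal -0.349 -0.213 -0.913
outer loop
vertex 2.953 1.067 0.724
vertex 3.257 1.592 0.485
vertex 3.564 1.017 0.502
endloop
endfacet
facet normal 0.217 0.752 -0.623
outer loop
vertex 3.257 1.592 0.485
vertex 3.47 1.948 0.989
vertex 3.883 1.561 0.666
endloop
endfacet
facet normal 0.803 -0.211 0.558
outer loop
vertex 3.965 1.017 1.015
vertex 3.907 1.593 1.316
vertex 3.603 1.068 1.555
endloop
endfacet
facet normal 0.452 -0.807 0.379
outer loop
vertex 3.965 1.017 1.015
vertex 3.603 1.068 1.555
vertex 3.39 0.712 1.051
endloop
endfacet
facet normal 0.426 -0.842 -0.333
outer loop
vertex 3.965 1.017 1.015
vertex 3.39 0.712 1.051
vertex 3.564 1.017 0.502
endloop
endfacet
facet normal 0.759 -0.266 -0.594
outer loop
vertex 3.965 1.017 1.015
vertex 3.564 1.017 0.502
vertex 3.883 1.561 0.666
endloop
endfacet
facet normal 0.992 0.122 -0.043
outer loop
vertex 3.965 1.017 1.015
vertex 3.883 1.561 0.666
vertex 3.907 1.593 1.316
endloop
endfacet
facet normal 0.349 0.213 0.913
outer loop
vertex 3.603 1.068 1.555
vertex 3.907 1.593 1.316
vertex 3.296 1.643 1.538
endloop
endfacet
facet normal -0.217 -0.752 0.623
outer loop
vertex 3.39 0.712 1.051
vertex 3.603 1.068 1.555
vertex 2.977 1.099 1.374
endloop
endfacet
facet normal -0.259 -0.807 -0.530
outer loop
vertex 3.564 1.017 0.502
vertex 3.39 0.712 1.051
vertex 2.953 1.067 0.724
endloop
endfacet
facet normal 0.281 0.122 -0.952
outer loop
vertex 3.883 1.561 0.666
vertex 3.564 1.017 0.502
vertex 3.257 1.592 0.485
endloop
endfacet
facet normal 0.657 0.752 -0.061
outer loop
vertex 3.907 1.593 1.316
vertex 3.883 1.561 0.666
vertex 3.47 1.948 0.989
endloop
endfacet
facet normal 0.608 -0.411 -0.679
outer loop
vertex -2.125 -0.087 3.078
vertex -2.744 0.101 2.41
vertex -2.086 0.723 2.623
endloop
endfacet
facet normal 0.412 0.431 0.803
outer loop
vertex -2.125 -0.087 3.078
vertex -2.086 0.723 2.623
vertex -3.656 0.719 3.43
endloop
endfacet
facet normal 0.608 -0.411 -0.679
outer loop
vertex -2.086 0.723 2.623
vertex -2.744 0.101 2.41
vertex -2.705 0.911 1.955
endloop
endfacet
facet normal 0.094 0.978 0.188
outer loop
vertex -2.086 0.723 2.623
vertex -2.705 0.911 1.955
vertex -3.656 0.719 3.43
endloop
endfacet
facet normal 0.607 -0.411 -0.680
outer loop
vertex -2.705 0.911 1.955
vertex -2.744 0.101 2.41
vertex -3.364 0.289 1.743
endloop
endfacet
facet normal -0.605 0.741 -0.293
outer loop
vertex -2.705 0.911 1.955
vertex -3.364 0.289 1.743
vertex -3.656 0.719 3.43
endloop
endfacet
facet normal 0.607 -0.412 -0.680
outer loop
vertex -3.364 0.289 1.743
vertex -2.744 0.101 2.41
vertex -3.403 -0.52 2.198
endloop
endfacet
facet normal -0.986 -0.042 -0.160
outer loop
vertex -3.364 0.289 1.743
vertex -3.403 -0.52 2.198
vertex -3.656 0.719 3.43
endloop
endfacet
facet normal 0.607 -0.412 -0.679
outer loop
vertex -3.403 -0.52 2.198
vertex -2.744 0.101 2.41
vertex -2.784 -0.709 2.866
endloop
endfacet
facet normal -0.669 -0.588 0.454
outer loop
vertex -3.403 -0.52 2.198
vertex -2.784 -0.709 2.866
vertex -3.656 0.719 3.43
endloop
endfacet
facet normal 0.608 -0.412 -0.679
outer loop
vertex -2.784 -0.709 2.866
vertex -2.744 0.101 2.41
vertex -2.125 -0.087 3.078
endloop
endfacet
facet normal 0.030 -0.351 0.936
outer loop
vertex -2.784 -0.709 2.866
vertex -2.125 -0.087 3.078
vertex -3.656 0.719 3.43
endloop
endfacet

endsolid


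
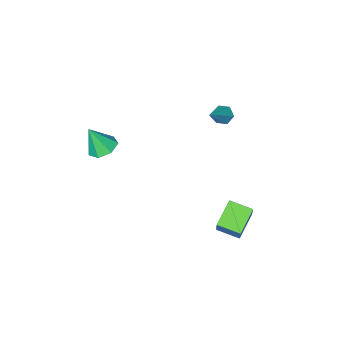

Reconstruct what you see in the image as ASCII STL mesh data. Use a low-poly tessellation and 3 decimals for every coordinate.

solid 
facet normal -0.299 -0.447 -0.843
outer loop
vertex -1.379 1.983 -3.662
vertex -2.097 2.993 -3.943
vertex -0.18 2.624 -4.427
endloop
endfacet
facet normal 0.566 -0.795 0.220
outer loop
vertex 0.277 3.307 -3.137
vertex -1.379 1.983 -3.662
vertex -0.18 2.624 -4.427
endloop
endfacet
facet normal -0.299 -0.447 -0.843
outer loop
vertex -0.18 2.624 -4.427
vertex -2.097 2.993 -3.943
vertex -0.898 3.633 -4.708
endloop
endfacet
facet normal 0.769 0.411 -0.490
outer loop
vertex -0.898 3.633 -4.708
vertex 0.277 3.307 -3.137
vertex -0.18 2.624 -4.427
endloop
endfacet
facet normal -0.769 -0.410 0.490
outer loop
vertex -1.379 1.983 -3.662
vertex -1.64 3.676 -2.653
vertex -2.097 2.993 -3.943
endloop
endfacet
facet normal 0.565 -0.795 0.221
outer loop
vertex -0.922 2.667 -2.372
vertex -1.379 1.983 -3.662
vertex 0.277 3.307 -3.137
endloop
endfacet
facet normal -0.769 -0.411 0.490
outer loop
vertex -0.922 2.667 -2.372
vertex -1.64 3.676 -2.653
vertex -1.379 1.983 -3.662
endloop
endfacet
facet normal -0.565 0.795 -0.221
outer loop
vertex -2.097 2.993 -3.943
vertex -1.64 3.676 -2.653
vertex -0.898 3.633 -4.708
endloop
endfacet
facet normal 0.769 0.410 -0.490
outer loop
vertex -0.441 4.317 -3.418
vertex 0.277 3.307 -3.137
vertex -0.898 3.633 -4.708
endloop
endfacet
facet normal -0.566 0.794 -0.221
outer loop
vertex -0.898 3.633 -4.708
vertex -1.64 3.676 -2.653
vertex -0.441 4.317 -3.418
endloop
endfacet
facet normal 0.299 0.447 0.843
outer loop
vertex -0.441 4.317 -3.418
vertex -0.922 2.667 -2.372
vertex 0.277 3.307 -3.137
endloop
endfacet
facet normal 0.299 0.447 0.843
outer loop
vertex -1.64 3.676 -2.653
vertex -0.922 2.667 -2.372
vertex -0.441 4.317 -3.418
endloop
endfacet
facet normal -0.351 0.255 -0.901
outer loop
vertex 3.627 -2.191 -0.362
vertex 2.99 -2.746 -0.271
vertex 3.015 -1.926 -0.049
endloop
endfacet
facet normal 0.541 0.699 0.467
outer loop
vertex 3.627 -2.191 -0.362
vertex 3.015 -1.926 -0.049
vertex 3.55 -3.154 1.171
endloop
endfacet
facet normal -0.350 0.255 -0.901
outer loop
vertex 3.015 -1.926 -0.049
vertex 2.99 -2.746 -0.271
vertex 2.383 -2.278 0.097
endloop
endfacet
facet normal -0.191 0.649 0.737
outer loop
vertex 3.015 -1.926 -0.049
vertex 2.383 -2.278 0.097
vertex 3.55 -3.154 1.171
endloop
endfacet
facet normal -0.350 0.254 -0.901
outer loop
vertex 2.383 -2.278 0.097
vertex 2.99 -2.746 -0.271
vertex 2.208 -2.983 -0.034
endloop
endfacet
facet normal -0.666 0.027 0.745
outer loop
vertex 2.383 -2.278 0.097
vertex 2.208 -2.983 -0.034
vertex 3.55 -3.154 1.171
endloop
endfacet
facet normal -0.350 0.255 -0.901
outer loop
vertex 2.208 -2.983 -0.034
vertex 2.99 -2.746 -0.271
vertex 2.622 -3.509 -0.344
endloop
endfacet
facet normal -0.525 -0.699 0.485
outer loop
vertex 2.208 -2.983 -0.034
vertex 2.622 -3.509 -0.344
vertex 3.55 -3.154 1.171
endloop
endfacet
facet normal -0.350 0.255 -0.901
outer loop
vertex 2.622 -3.509 -0.344
vertex 2.99 -2.746 -0.271
vertex 3.313 -3.461 -0.599
endloop
endfacet
facet normal 0.125 -0.980 0.153
outer loop
vertex 2.622 -3.509 -0.344
vertex 3.313 -3.461 -0.599
vertex 3.55 -3.154 1.171
endloop
endfacet
facet normal -0.351 0.255 -0.901
outer loop
vertex 3.313 -3.461 -0.599
vertex 2.99 -2.746 -0.271
vertex 3.76 -2.874 -0.607
endloop
endfacet
facet normal 0.796 -0.606 -0.001
outer loop
vertex 3.313 -3.461 -0.599
vertex 3.76 -2.874 -0.607
vertex 3.55 -3.154 1.171
endloop
endfacet
facet normal -0.351 0.255 -0.901
outer loop
vertex 3.76 -2.874 -0.607
vertex 2.99 -2.746 -0.271
vertex 3.627 -2.191 -0.362
endloop
endfacet
facet normal 0.980 0.141 0.138
outer loop
vertex 3.76 -2.874 -0.607
vertex 3.627 -2.191 -0.362
vertex 3.55 -3.154 1.171
endloop
endfacet
facet normal -0.693 -0.352 -0.630
outer loop
vertex -1.593 0.139 2.298
vertex -1.917 0.611 2.391
vertex -1.526 0.607 1.963
endloop
endfacet
facet normal 0.868 -0.366 -0.337
outer loop
vertex -1.593 0.139 2.298
vertex -1.526 0.607 1.963
vertex -0.623 1.269 3.569
endloop
endfacet
facet normal -0.692 -0.353 -0.629
outer loop
vertex -1.526 0.607 1.963
vertex -1.917 0.611 2.391
vertex -1.851 1.079 2.056
endloop
endfacet
facet normal 0.620 0.539 -0.571
outer loop
vertex -1.526 0.607 1.963
vertex -1.851 1.079 2.056
vertex -0.623 1.269 3.569
endloop
endfacet
facet normal -0.692 -0.353 -0.630
outer loop
vertex -1.851 1.079 2.056
vertex -1.917 0.611 2.391
vertex -2.242 1.082 2.484
endloop
endfacet
facet normal -0.068 0.995 -0.069
outer loop
vertex -1.851 1.079 2.056
vertex -2.242 1.082 2.484
vertex -0.623 1.269 3.569
endloop
endfacet
facet normal -0.693 -0.354 -0.629
outer loop
vertex -2.242 1.082 2.484
vertex -1.917 0.611 2.391
vertex -2.308 0.614 2.82
endloop
endfacet
facet normal -0.508 0.548 0.664
outer loop
vertex -2.242 1.082 2.484
vertex -2.308 0.614 2.82
vertex -0.623 1.269 3.569
endloop
endfacet
facet normal -0.693 -0.352 -0.629
outer loop
vertex -2.308 0.614 2.82
vertex -1.917 0.611 2.391
vertex -1.984 0.142 2.727
endloop
endfacet
facet normal -0.261 -0.356 0.897
outer loop
vertex -2.308 0.614 2.82
vertex -1.984 0.142 2.727
vertex -0.623 1.269 3.569
endloop
endfacet
facet normal -0.693 -0.352 -0.629
outer loop
vertex -1.984 0.142 2.727
vertex -1.917 0.611 2.391
vertex -1.593 0.139 2.298
endloop
endfacet
facet normal 0.428 -0.813 0.396
outer loop
vertex -1.984 0.142 2.727
vertex -1.593 0.139 2.298
vertex -0.623 1.269 3.569
endloop
endfacet

endsolid


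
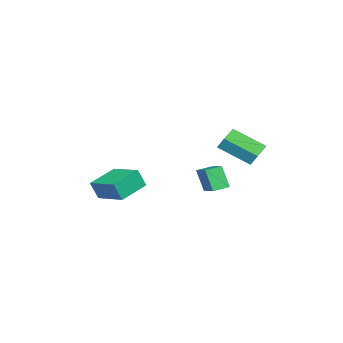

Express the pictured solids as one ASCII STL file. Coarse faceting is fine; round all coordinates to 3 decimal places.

solid 
facet normal -0.946 0.215 0.244
outer loop
vertex -1.439 -3.771 -1.374
vertex -0.868 -1.894 -0.815
vertex -1.639 -3.375 -2.499
endloop
endfacet
facet normal -0.280 -0.920 -0.274
outer loop
vertex 0.168 -3.786 -2.965
vertex -1.439 -3.771 -1.374
vertex -1.639 -3.375 -2.499
endloop
endfacet
facet normal -0.946 0.216 0.243
outer loop
vertex -1.639 -3.375 -2.499
vertex -0.868 -1.894 -0.815
vertex -1.067 -1.498 -1.941
endloop
endfacet
facet normal -0.166 0.327 -0.930
outer loop
vertex -1.067 -1.498 -1.941
vertex 0.168 -3.786 -2.965
vertex -1.639 -3.375 -2.499
endloop
endfacet
facet normal 0.165 -0.327 0.930
outer loop
vertex -1.439 -3.771 -1.374
vertex 0.939 -2.305 -1.281
vertex -0.868 -1.894 -0.815
endloop
endfacet
facet normal -0.280 -0.920 -0.274
outer loop
vertex 0.367 -4.182 -1.839
vertex -1.439 -3.771 -1.374
vertex 0.168 -3.786 -2.965
endloop
endfacet
facet normal 0.165 -0.327 0.930
outer loop
vertex 0.367 -4.182 -1.839
vertex 0.939 -2.305 -1.281
vertex -1.439 -3.771 -1.374
endloop
endfacet
facet normal 0.280 0.920 0.274
outer loop
vertex -0.868 -1.894 -0.815
vertex 0.939 -2.305 -1.281
vertex -1.067 -1.498 -1.941
endloop
endfacet
facet normal -0.165 0.327 -0.930
outer loop
vertex 0.739 -1.909 -2.406
vertex 0.168 -3.786 -2.965
vertex -1.067 -1.498 -1.941
endloop
endfacet
facet normal 0.280 0.920 0.274
outer loop
vertex -1.067 -1.498 -1.941
vertex 0.939 -2.305 -1.281
vertex 0.739 -1.909 -2.406
endloop
endfacet
facet normal 0.946 -0.215 -0.243
outer loop
vertex 0.739 -1.909 -2.406
vertex 0.367 -4.182 -1.839
vertex 0.168 -3.786 -2.965
endloop
endfacet
facet normal 0.946 -0.216 -0.244
outer loop
vertex 0.939 -2.305 -1.281
vertex 0.367 -4.182 -1.839
vertex 0.739 -1.909 -2.406
endloop
endfacet
facet normal -0.977 -0.111 0.179
outer loop
vertex -2.911 2.404 1.851
vertex -2.825 2.857 2.601
vertex -3.306 4.199 0.813
endloop
endfacet
facet normal -0.099 -0.514 -0.852
outer loop
vertex -2.035 4.343 0.579
vertex -2.911 2.404 1.851
vertex -3.306 4.199 0.813
endloop
endfacet
facet normal -0.977 -0.111 0.180
outer loop
vertex -3.306 4.199 0.813
vertex -2.825 2.857 2.601
vertex -3.219 4.651 1.563
endloop
endfacet
facet normal -0.187 0.851 -0.491
outer loop
vertex -3.219 4.651 1.563
vertex -2.035 4.343 0.579
vertex -3.306 4.199 0.813
endloop
endfacet
facet normal 0.187 -0.850 0.492
outer loop
vertex -2.911 2.404 1.851
vertex -1.554 3.001 2.367
vertex -2.825 2.857 2.601
endloop
endfacet
facet normal -0.098 -0.514 -0.852
outer loop
vertex -1.641 2.549 1.617
vertex -2.911 2.404 1.851
vertex -2.035 4.343 0.579
endloop
endfacet
facet normal 0.188 -0.851 0.491
outer loop
vertex -1.641 2.549 1.617
vertex -1.554 3.001 2.367
vertex -2.911 2.404 1.851
endloop
endfacet
facet normal 0.099 0.514 0.852
outer loop
vertex -2.825 2.857 2.601
vertex -1.554 3.001 2.367
vertex -3.219 4.651 1.563
endloop
endfacet
facet normal -0.188 0.850 -0.492
outer loop
vertex -1.949 4.796 1.329
vertex -2.035 4.343 0.579
vertex -3.219 4.651 1.563
endloop
endfacet
facet normal 0.098 0.514 0.852
outer loop
vertex -3.219 4.651 1.563
vertex -1.554 3.001 2.367
vertex -1.949 4.796 1.329
endloop
endfacet
facet normal 0.978 0.111 -0.179
outer loop
vertex -1.949 4.796 1.329
vertex -1.641 2.549 1.617
vertex -2.035 4.343 0.579
endloop
endfacet
facet normal 0.977 0.111 -0.180
outer loop
vertex -1.554 3.001 2.367
vertex -1.641 2.549 1.617
vertex -1.949 4.796 1.329
endloop
endfacet
facet normal -0.759 0.630 0.165
outer loop
vertex -2.743 1.672 -0.445
vertex -1.595 2.862 0.293
vertex -2.526 2.277 -1.756
endloop
endfacet
facet normal -0.634 -0.657 -0.408
outer loop
vertex -1.805 1.678 -1.913
vertex -2.743 1.672 -0.445
vertex -2.526 2.277 -1.756
endloop
endfacet
facet normal -0.759 0.630 0.165
outer loop
vertex -2.526 2.277 -1.756
vertex -1.595 2.862 0.293
vertex -1.378 3.466 -1.018
endloop
endfacet
facet normal 0.148 0.414 -0.898
outer loop
vertex -1.378 3.466 -1.018
vertex -1.805 1.678 -1.913
vertex -2.526 2.277 -1.756
endloop
endfacet
facet normal -0.148 -0.414 0.898
outer loop
vertex -2.743 1.672 -0.445
vertex -0.874 2.263 0.136
vertex -1.595 2.862 0.293
endloop
endfacet
facet normal -0.634 -0.657 -0.408
outer loop
vertex -2.022 1.074 -0.602
vertex -2.743 1.672 -0.445
vertex -1.805 1.678 -1.913
endloop
endfacet
facet normal -0.148 -0.414 0.898
outer loop
vertex -2.022 1.074 -0.602
vertex -0.874 2.263 0.136
vertex -2.743 1.672 -0.445
endloop
endfacet
facet normal 0.634 0.657 0.408
outer loop
vertex -1.595 2.862 0.293
vertex -0.874 2.263 0.136
vertex -1.378 3.466 -1.018
endloop
endfacet
facet normal 0.148 0.414 -0.898
outer loop
vertex -0.657 2.868 -1.175
vertex -1.805 1.678 -1.913
vertex -1.378 3.466 -1.018
endloop
endfacet
facet normal 0.634 0.657 0.408
outer loop
vertex -1.378 3.466 -1.018
vertex -0.874 2.263 0.136
vertex -0.657 2.868 -1.175
endloop
endfacet
facet normal 0.759 -0.630 -0.165
outer loop
vertex -0.657 2.868 -1.175
vertex -2.022 1.074 -0.602
vertex -1.805 1.678 -1.913
endloop
endfacet
facet normal 0.759 -0.630 -0.165
outer loop
vertex -0.874 2.263 0.136
vertex -2.022 1.074 -0.602
vertex -0.657 2.868 -1.175
endloop
endfacet

endsolid


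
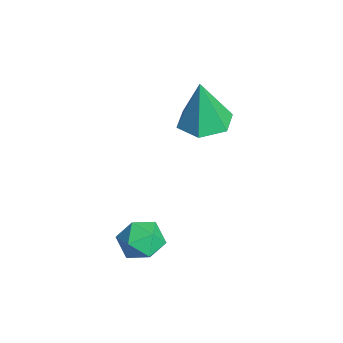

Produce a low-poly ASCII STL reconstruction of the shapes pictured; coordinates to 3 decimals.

solid 
facet normal 0.008 0.091 -0.996
outer loop
vertex -2.391 2.263 0.807
vertex -3.164 2.617 0.833
vertex -2.471 3.106 0.883
endloop
endfacet
facet normal 0.911 0.049 0.410
outer loop
vertex -2.391 2.263 0.807
vertex -2.471 3.106 0.883
vertex -3.176 2.463 2.527
endloop
endfacet
facet normal 0.008 0.091 -0.996
outer loop
vertex -2.471 3.106 0.883
vertex -3.164 2.617 0.833
vertex -3.243 3.459 0.909
endloop
endfacet
facet normal 0.379 0.795 0.474
outer loop
vertex -2.471 3.106 0.883
vertex -3.243 3.459 0.909
vertex -3.176 2.463 2.527
endloop
endfacet
facet normal 0.007 0.091 -0.996
outer loop
vertex -3.243 3.459 0.909
vertex -3.164 2.617 0.833
vertex -3.936 2.97 0.86
endloop
endfacet
facet normal -0.534 0.710 0.459
outer loop
vertex -3.243 3.459 0.909
vertex -3.936 2.97 0.86
vertex -3.176 2.463 2.527
endloop
endfacet
facet normal 0.007 0.090 -0.996
outer loop
vertex -3.936 2.97 0.86
vertex -3.164 2.617 0.833
vertex -3.857 2.127 0.784
endloop
endfacet
facet normal -0.917 -0.120 0.381
outer loop
vertex -3.936 2.97 0.86
vertex -3.857 2.127 0.784
vertex -3.176 2.463 2.527
endloop
endfacet
facet normal 0.007 0.089 -0.996
outer loop
vertex -3.857 2.127 0.784
vertex -3.164 2.617 0.833
vertex -3.084 1.774 0.758
endloop
endfacet
facet normal -0.385 -0.867 0.317
outer loop
vertex -3.857 2.127 0.784
vertex -3.084 1.774 0.758
vertex -3.176 2.463 2.527
endloop
endfacet
facet normal 0.007 0.089 -0.996
outer loop
vertex -3.084 1.774 0.758
vertex -3.164 2.617 0.833
vertex -2.391 2.263 0.807
endloop
endfacet
facet normal 0.528 -0.782 0.332
outer loop
vertex -3.084 1.774 0.758
vertex -2.391 2.263 0.807
vertex -3.176 2.463 2.527
endloop
endfacet
facet normal -0.729 0.099 0.678
outer loop
vertex -0.667 0.66 -1.14
vertex -1.025 0.078 -1.44
vertex -0.53 -0.03 -0.892
endloop
endfacet
facet normal -0.102 0.319 0.942
outer loop
vertex -0.667 0.66 -1.14
vertex -0.53 -0.03 -0.892
vertex 0.034 0.449 -0.993
endloop
endfacet
facet normal 0.144 0.841 0.522
outer loop
vertex -0.667 0.66 -1.14
vertex 0.034 0.449 -0.993
vertex -0.114 0.853 -1.603
endloop
endfacet
facet normal -0.330 0.944 -0.001
outer loop
vertex -0.667 0.66 -1.14
vertex -0.114 0.853 -1.603
vertex -0.768 0.624 -1.879
endloop
endfacet
facet normal -0.869 0.486 0.095
outer loop
vertex -0.667 0.66 -1.14
vertex -0.768 0.624 -1.879
vertex -1.025 0.078 -1.44
endloop
endfacet
facet normal 0.356 -0.228 0.907
outer loop
vertex 0.034 0.449 -0.993
vertex -0.53 -0.03 -0.892
vertex 0.108 -0.264 -1.201
endloop
endfacet
facet normal -0.657 -0.582 0.479
outer loop
vertex -0.53 -0.03 -0.892
vertex -1.025 0.078 -1.44
vertex -0.546 -0.493 -1.477
endloop
endfacet
facet normal -0.885 0.043 -0.464
outer loop
vertex -1.025 0.078 -1.44
vertex -0.768 0.624 -1.879
vertex -0.694 -0.089 -2.087
endloop
endfacet
facet normal -0.013 0.784 -0.620
outer loop
vertex -0.768 0.624 -1.879
vertex -0.114 0.853 -1.603
vertex -0.13 0.39 -2.188
endloop
endfacet
facet normal 0.753 0.617 0.226
outer loop
vertex -0.114 0.853 -1.603
vertex 0.034 0.449 -0.993
vertex 0.365 0.282 -1.64
endloop
endfacet
facet normal 0.330 -0.944 0.001
outer loop
vertex 0.007 -0.3 -1.94
vertex 0.108 -0.264 -1.201
vertex -0.546 -0.493 -1.477
endloop
endfacet
facet normal -0.144 -0.841 -0.522
outer loop
vertex 0.007 -0.3 -1.94
vertex -0.546 -0.493 -1.477
vertex -0.694 -0.089 -2.087
endloop
endfacet
facet normal 0.102 -0.319 -0.942
outer loop
vertex 0.007 -0.3 -1.94
vertex -0.694 -0.089 -2.087
vertex -0.13 0.39 -2.188
endloop
endfacet
facet normal 0.729 -0.099 -0.678
outer loop
vertex 0.007 -0.3 -1.94
vertex -0.13 0.39 -2.188
vertex 0.365 0.282 -1.64
endloop
endfacet
facet normal 0.869 -0.486 -0.095
outer loop
vertex 0.007 -0.3 -1.94
vertex 0.365 0.282 -1.64
vertex 0.108 -0.264 -1.201
endloop
endfacet
facet normal 0.013 -0.784 0.620
outer loop
vertex -0.546 -0.493 -1.477
vertex 0.108 -0.264 -1.201
vertex -0.53 -0.03 -0.892
endloop
endfacet
facet normal -0.753 -0.617 -0.226
outer loop
vertex -0.694 -0.089 -2.087
vertex -0.546 -0.493 -1.477
vertex -1.025 0.078 -1.44
endloop
endfacet
facet normal -0.356 0.228 -0.907
outer loop
vertex -0.13 0.39 -2.188
vertex -0.694 -0.089 -2.087
vertex -0.768 0.624 -1.879
endloop
endfacet
facet normal 0.657 0.582 -0.479
outer loop
vertex 0.365 0.282 -1.64
vertex -0.13 0.39 -2.188
vertex -0.114 0.853 -1.603
endloop
endfacet
facet normal 0.885 -0.043 0.464
outer loop
vertex 0.108 -0.264 -1.201
vertex 0.365 0.282 -1.64
vertex 0.034 0.449 -0.993
endloop
endfacet

endsolid


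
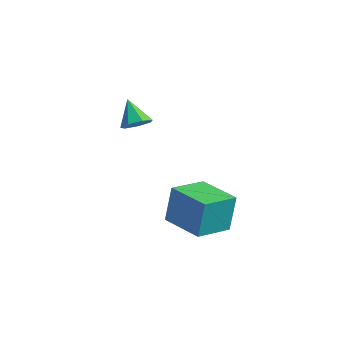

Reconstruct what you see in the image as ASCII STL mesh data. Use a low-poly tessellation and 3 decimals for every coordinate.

solid 
facet normal 0.620 -0.059 -0.783
outer loop
vertex 0.234 -3.073 0.413
vertex -0.178 -3.021 0.083
vertex 0.126 -2.642 0.295
endloop
endfacet
facet normal 0.422 0.336 0.842
outer loop
vertex 0.234 -3.073 0.413
vertex 0.126 -2.642 0.295
vertex -0.822 -2.959 0.897
endloop
endfacet
facet normal 0.620 -0.059 -0.783
outer loop
vertex 0.126 -2.642 0.295
vertex -0.178 -3.021 0.083
vertex -0.211 -2.496 0.017
endloop
endfacet
facet normal -0.000 0.885 0.465
outer loop
vertex 0.126 -2.642 0.295
vertex -0.211 -2.496 0.017
vertex -0.822 -2.959 0.897
endloop
endfacet
facet normal 0.621 -0.059 -0.782
outer loop
vertex -0.211 -2.496 0.017
vertex -0.178 -3.021 0.083
vertex -0.522 -2.746 -0.211
endloop
endfacet
facet normal -0.619 0.785 -0.017
outer loop
vertex -0.211 -2.496 0.017
vertex -0.522 -2.746 -0.211
vertex -0.822 -2.959 0.897
endloop
endfacet
facet normal 0.620 -0.062 -0.783
outer loop
vertex -0.522 -2.746 -0.211
vertex -0.178 -3.021 0.083
vertex -0.575 -3.203 -0.217
endloop
endfacet
facet normal -0.964 0.115 -0.239
outer loop
vertex -0.522 -2.746 -0.211
vertex -0.575 -3.203 -0.217
vertex -0.822 -2.959 0.897
endloop
endfacet
facet normal 0.619 -0.058 -0.783
outer loop
vertex -0.575 -3.203 -0.217
vertex -0.178 -3.021 0.083
vertex -0.328 -3.523 0.002
endloop
endfacet
facet normal -0.779 -0.626 -0.036
outer loop
vertex -0.575 -3.203 -0.217
vertex -0.328 -3.523 0.002
vertex -0.822 -2.959 0.897
endloop
endfacet
facet normal 0.620 -0.059 -0.782
outer loop
vertex -0.328 -3.523 0.002
vertex -0.178 -3.021 0.083
vertex 0.032 -3.465 0.283
endloop
endfacet
facet normal -0.202 -0.875 0.440
outer loop
vertex -0.328 -3.523 0.002
vertex 0.032 -3.465 0.283
vertex -0.822 -2.959 0.897
endloop
endfacet
facet normal 0.619 -0.060 -0.783
outer loop
vertex 0.032 -3.465 0.283
vertex -0.178 -3.021 0.083
vertex 0.234 -3.073 0.413
endloop
endfacet
facet normal 0.332 -0.447 0.831
outer loop
vertex 0.032 -3.465 0.283
vertex 0.234 -3.073 0.413
vertex -0.822 -2.959 0.897
endloop
endfacet
facet normal -0.988 -0.141 0.055
outer loop
vertex 0.581 -2.247 -2.618
vertex 0.383 -0.937 -2.814
vertex 0.535 -2.461 -4.001
endloop
endfacet
facet normal 0.148 -0.978 0.146
outer loop
vertex 2.057 -2.243 -4.086
vertex 0.581 -2.247 -2.618
vertex 0.535 -2.461 -4.001
endloop
endfacet
facet normal -0.988 -0.141 0.055
outer loop
vertex 0.535 -2.461 -4.001
vertex 0.383 -0.937 -2.814
vertex 0.337 -1.15 -4.197
endloop
endfacet
facet normal -0.033 -0.153 -0.988
outer loop
vertex 0.337 -1.15 -4.197
vertex 2.057 -2.243 -4.086
vertex 0.535 -2.461 -4.001
endloop
endfacet
facet normal 0.033 0.153 0.988
outer loop
vertex 0.581 -2.247 -2.618
vertex 1.905 -0.719 -2.899
vertex 0.383 -0.937 -2.814
endloop
endfacet
facet normal 0.148 -0.978 0.146
outer loop
vertex 2.103 -2.03 -2.703
vertex 0.581 -2.247 -2.618
vertex 2.057 -2.243 -4.086
endloop
endfacet
facet normal 0.033 0.153 0.988
outer loop
vertex 2.103 -2.03 -2.703
vertex 1.905 -0.719 -2.899
vertex 0.581 -2.247 -2.618
endloop
endfacet
facet normal -0.148 0.978 -0.146
outer loop
vertex 0.383 -0.937 -2.814
vertex 1.905 -0.719 -2.899
vertex 0.337 -1.15 -4.197
endloop
endfacet
facet normal -0.033 -0.153 -0.988
outer loop
vertex 1.859 -0.933 -4.282
vertex 2.057 -2.243 -4.086
vertex 0.337 -1.15 -4.197
endloop
endfacet
facet normal -0.148 0.978 -0.146
outer loop
vertex 0.337 -1.15 -4.197
vertex 1.905 -0.719 -2.899
vertex 1.859 -0.933 -4.282
endloop
endfacet
facet normal 0.988 0.141 -0.055
outer loop
vertex 1.859 -0.933 -4.282
vertex 2.103 -2.03 -2.703
vertex 2.057 -2.243 -4.086
endloop
endfacet
facet normal 0.988 0.141 -0.055
outer loop
vertex 1.905 -0.719 -2.899
vertex 2.103 -2.03 -2.703
vertex 1.859 -0.933 -4.282
endloop
endfacet

endsolid


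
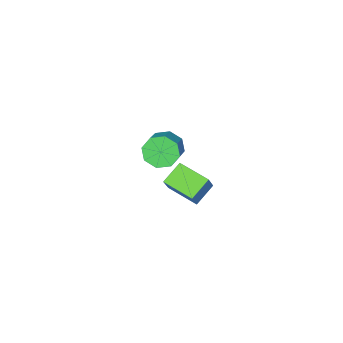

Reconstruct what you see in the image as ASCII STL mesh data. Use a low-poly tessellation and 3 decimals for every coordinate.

solid 
facet normal -0.455 -0.315 -0.833
outer loop
vertex -2.559 -3.949 -3.365
vertex -3.079 -2.124 -3.77
vertex -1.285 -3.756 -4.134
endloop
endfacet
facet normal 0.268 -0.941 0.208
outer loop
vertex -0.561 -3.256 -2.81
vertex -2.559 -3.949 -3.365
vertex -1.285 -3.756 -4.134
endloop
endfacet
facet normal -0.455 -0.315 -0.833
outer loop
vertex -1.285 -3.756 -4.134
vertex -3.079 -2.124 -3.77
vertex -1.806 -1.932 -4.539
endloop
endfacet
facet normal 0.849 0.129 -0.513
outer loop
vertex -1.806 -1.932 -4.539
vertex -0.561 -3.256 -2.81
vertex -1.285 -3.756 -4.134
endloop
endfacet
facet normal -0.849 -0.128 0.513
outer loop
vertex -2.559 -3.949 -3.365
vertex -2.355 -1.624 -2.446
vertex -3.079 -2.124 -3.77
endloop
endfacet
facet normal 0.268 -0.940 0.209
outer loop
vertex -1.834 -3.448 -2.041
vertex -2.559 -3.949 -3.365
vertex -0.561 -3.256 -2.81
endloop
endfacet
facet normal -0.849 -0.128 0.513
outer loop
vertex -1.834 -3.448 -2.041
vertex -2.355 -1.624 -2.446
vertex -2.559 -3.949 -3.365
endloop
endfacet
facet normal -0.268 0.941 -0.209
outer loop
vertex -3.079 -2.124 -3.77
vertex -2.355 -1.624 -2.446
vertex -1.806 -1.932 -4.539
endloop
endfacet
facet normal 0.849 0.128 -0.513
outer loop
vertex -1.081 -1.431 -3.215
vertex -0.561 -3.256 -2.81
vertex -1.806 -1.932 -4.539
endloop
endfacet
facet normal -0.268 0.940 -0.209
outer loop
vertex -1.806 -1.932 -4.539
vertex -2.355 -1.624 -2.446
vertex -1.081 -1.431 -3.215
endloop
endfacet
facet normal 0.456 0.315 0.833
outer loop
vertex -1.081 -1.431 -3.215
vertex -1.834 -3.448 -2.041
vertex -0.561 -3.256 -2.81
endloop
endfacet
facet normal 0.455 0.315 0.833
outer loop
vertex -2.355 -1.624 -2.446
vertex -1.834 -3.448 -2.041
vertex -1.081 -1.431 -3.215
endloop
endfacet
facet normal -0.656 -0.569 -0.495
outer loop
vertex 1.711 -1.45 2.098
vertex 0.964 -1.053 2.631
vertex 1.417 -0.825 1.769
endloop
endfacet
facet normal 0.649 -0.092 -0.755
outer loop
vertex 1.711 -1.45 2.098
vertex 1.417 -0.825 1.769
vertex 2.663 -0.625 2.816
endloop
endfacet
facet normal 0.649 -0.091 -0.755
outer loop
vertex 2.663 -0.625 2.816
vertex 1.417 -0.825 1.769
vertex 2.368 0.001 2.487
endloop
endfacet
facet normal 0.656 0.569 0.495
outer loop
vertex 2.663 -0.625 2.816
vertex 2.368 0.001 2.487
vertex 1.916 -0.227 3.349
endloop
endfacet
facet normal -0.656 -0.570 -0.495
outer loop
vertex 1.417 -0.825 1.769
vertex 0.964 -1.053 2.631
vertex 0.857 -0.334 1.945
endloop
endfacet
facet normal 0.187 0.513 -0.838
outer loop
vertex 1.417 -0.825 1.769
vertex 0.857 -0.334 1.945
vertex 2.368 0.001 2.487
endloop
endfacet
facet normal 0.187 0.513 -0.838
outer loop
vertex 2.368 0.001 2.487
vertex 0.857 -0.334 1.945
vertex 1.809 0.492 2.663
endloop
endfacet
facet normal 0.656 0.570 0.495
outer loop
vertex 2.368 0.001 2.487
vertex 1.809 0.492 2.663
vertex 1.916 -0.227 3.349
endloop
endfacet
facet normal -0.657 -0.569 -0.494
outer loop
vertex 0.857 -0.334 1.945
vertex 0.964 -1.053 2.631
vertex 0.361 -0.263 2.523
endloop
endfacet
facet normal -0.384 0.817 -0.430
outer loop
vertex 0.857 -0.334 1.945
vertex 0.361 -0.263 2.523
vertex 1.809 0.492 2.663
endloop
endfacet
facet normal -0.384 0.816 -0.431
outer loop
vertex 1.809 0.492 2.663
vertex 0.361 -0.263 2.523
vertex 1.312 0.563 3.24
endloop
endfacet
facet normal 0.656 0.570 0.495
outer loop
vertex 1.809 0.492 2.663
vertex 1.312 0.563 3.24
vertex 1.916 -0.227 3.349
endloop
endfacet
facet normal -0.657 -0.569 -0.495
outer loop
vertex 0.361 -0.263 2.523
vertex 0.964 -1.053 2.631
vertex 0.217 -0.655 3.164
endloop
endfacet
facet normal -0.731 0.643 0.229
outer loop
vertex 0.361 -0.263 2.523
vertex 0.217 -0.655 3.164
vertex 1.312 0.563 3.24
endloop
endfacet
facet normal -0.731 0.643 0.231
outer loop
vertex 1.312 0.563 3.24
vertex 0.217 -0.655 3.164
vertex 1.169 0.17 3.882
endloop
endfacet
facet normal 0.656 0.570 0.495
outer loop
vertex 1.312 0.563 3.24
vertex 1.169 0.17 3.882
vertex 1.916 -0.227 3.349
endloop
endfacet
facet normal -0.656 -0.569 -0.495
outer loop
vertex 0.217 -0.655 3.164
vertex 0.964 -1.053 2.631
vertex 0.512 -1.281 3.493
endloop
endfacet
facet normal -0.649 0.091 0.755
outer loop
vertex 0.217 -0.655 3.164
vertex 0.512 -1.281 3.493
vertex 1.169 0.17 3.882
endloop
endfacet
facet normal -0.650 0.092 0.755
outer loop
vertex 1.169 0.17 3.882
vertex 0.512 -1.281 3.493
vertex 1.463 -0.455 4.211
endloop
endfacet
facet normal 0.656 0.569 0.495
outer loop
vertex 1.169 0.17 3.882
vertex 1.463 -0.455 4.211
vertex 1.916 -0.227 3.349
endloop
endfacet
facet normal -0.656 -0.570 -0.495
outer loop
vertex 0.512 -1.281 3.493
vertex 0.964 -1.053 2.631
vertex 1.071 -1.772 3.317
endloop
endfacet
facet normal -0.187 -0.513 0.838
outer loop
vertex 0.512 -1.281 3.493
vertex 1.071 -1.772 3.317
vertex 1.463 -0.455 4.211
endloop
endfacet
facet normal -0.187 -0.513 0.838
outer loop
vertex 1.463 -0.455 4.211
vertex 1.071 -1.772 3.317
vertex 2.023 -0.946 4.035
endloop
endfacet
facet normal 0.656 0.570 0.495
outer loop
vertex 1.463 -0.455 4.211
vertex 2.023 -0.946 4.035
vertex 1.916 -0.227 3.349
endloop
endfacet
facet normal -0.656 -0.570 -0.495
outer loop
vertex 1.071 -1.772 3.317
vertex 0.964 -1.053 2.631
vertex 1.568 -1.843 2.74
endloop
endfacet
facet normal 0.384 -0.817 0.431
outer loop
vertex 1.071 -1.772 3.317
vertex 1.568 -1.843 2.74
vertex 2.023 -0.946 4.035
endloop
endfacet
facet normal 0.385 -0.817 0.430
outer loop
vertex 2.023 -0.946 4.035
vertex 1.568 -1.843 2.74
vertex 2.519 -1.017 3.457
endloop
endfacet
facet normal 0.657 0.569 0.494
outer loop
vertex 2.023 -0.946 4.035
vertex 2.519 -1.017 3.457
vertex 1.916 -0.227 3.349
endloop
endfacet
facet normal -0.656 -0.570 -0.495
outer loop
vertex 1.568 -1.843 2.74
vertex 0.964 -1.053 2.631
vertex 1.711 -1.45 2.098
endloop
endfacet
facet normal 0.731 -0.642 -0.230
outer loop
vertex 1.568 -1.843 2.74
vertex 1.711 -1.45 2.098
vertex 2.519 -1.017 3.457
endloop
endfacet
facet normal 0.730 -0.643 -0.229
outer loop
vertex 2.519 -1.017 3.457
vertex 1.711 -1.45 2.098
vertex 2.663 -0.625 2.816
endloop
endfacet
facet normal 0.657 0.569 0.495
outer loop
vertex 2.519 -1.017 3.457
vertex 2.663 -0.625 2.816
vertex 1.916 -0.227 3.349
endloop
endfacet

endsolid


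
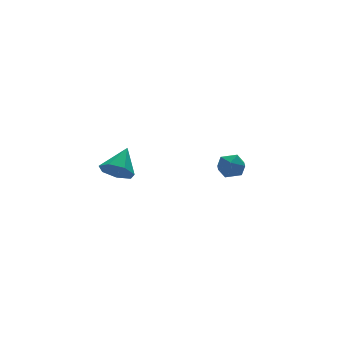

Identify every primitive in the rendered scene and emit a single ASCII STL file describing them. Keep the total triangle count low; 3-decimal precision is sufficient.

solid 
facet normal -0.626 -0.512 -0.588
outer loop
vertex -3.841 0.941 -0.47
vertex -4.472 1.677 -0.439
vertex -3.752 1.523 -1.071
endloop
endfacet
facet normal 0.972 -0.224 -0.073
outer loop
vertex -3.841 0.941 -0.47
vertex -3.752 1.523 -1.071
vertex -3.388 2.563 0.579
endloop
endfacet
facet normal -0.626 -0.512 -0.588
outer loop
vertex -3.752 1.523 -1.071
vertex -4.472 1.677 -0.439
vertex -4.206 2.221 -1.196
endloop
endfacet
facet normal 0.785 0.431 -0.445
outer loop
vertex -3.752 1.523 -1.071
vertex -4.206 2.221 -1.196
vertex -3.388 2.563 0.579
endloop
endfacet
facet normal -0.627 -0.511 -0.588
outer loop
vertex -4.206 2.221 -1.196
vertex -4.472 1.677 -0.439
vertex -4.859 2.51 -0.751
endloop
endfacet
facet normal 0.221 0.934 -0.282
outer loop
vertex -4.206 2.221 -1.196
vertex -4.859 2.51 -0.751
vertex -3.388 2.563 0.579
endloop
endfacet
facet normal -0.627 -0.511 -0.588
outer loop
vertex -4.859 2.51 -0.751
vertex -4.472 1.677 -0.439
vertex -5.221 2.171 -0.07
endloop
endfacet
facet normal -0.298 0.908 0.294
outer loop
vertex -4.859 2.51 -0.751
vertex -5.221 2.171 -0.07
vertex -3.388 2.563 0.579
endloop
endfacet
facet normal -0.627 -0.512 -0.587
outer loop
vertex -5.221 2.171 -0.07
vertex -4.472 1.677 -0.439
vertex -5.018 1.46 0.333
endloop
endfacet
facet normal -0.379 0.372 0.847
outer loop
vertex -5.221 2.171 -0.07
vertex -5.018 1.46 0.333
vertex -3.388 2.563 0.579
endloop
endfacet
facet normal -0.627 -0.512 -0.587
outer loop
vertex -5.018 1.46 0.333
vertex -4.472 1.677 -0.439
vertex -4.404 0.913 0.155
endloop
endfacet
facet normal 0.038 -0.271 0.962
outer loop
vertex -5.018 1.46 0.333
vertex -4.404 0.913 0.155
vertex -3.388 2.563 0.579
endloop
endfacet
facet normal -0.627 -0.512 -0.587
outer loop
vertex -4.404 0.913 0.155
vertex -4.472 1.677 -0.439
vertex -3.841 0.941 -0.47
endloop
endfacet
facet normal 0.639 -0.535 0.552
outer loop
vertex -4.404 0.913 0.155
vertex -3.841 0.941 -0.47
vertex -3.388 2.563 0.579
endloop
endfacet
facet normal -0.740 -0.659 0.137
outer loop
vertex 1.724 2.151 -2.151
vertex 2.259 1.497 -2.408
vertex 2.216 1.723 -1.556
endloop
endfacet
facet normal -0.803 -0.108 0.586
outer loop
vertex 1.724 2.151 -2.151
vertex 2.216 1.723 -1.556
vertex 2.132 2.601 -1.51
endloop
endfacet
facet normal -0.850 0.489 0.197
outer loop
vertex 1.724 2.151 -2.151
vertex 2.132 2.601 -1.51
vertex 2.123 2.918 -2.334
endloop
endfacet
facet normal -0.815 0.307 -0.491
outer loop
vertex 1.724 2.151 -2.151
vertex 2.123 2.918 -2.334
vertex 2.201 2.236 -2.89
endloop
endfacet
facet normal -0.747 -0.403 -0.529
outer loop
vertex 1.724 2.151 -2.151
vertex 2.201 2.236 -2.89
vertex 2.259 1.497 -2.408
endloop
endfacet
facet normal -0.208 -0.071 0.976
outer loop
vertex 2.132 2.601 -1.51
vertex 2.216 1.723 -1.556
vertex 2.919 2.224 -1.37
endloop
endfacet
facet normal -0.105 -0.963 0.250
outer loop
vertex 2.216 1.723 -1.556
vertex 2.259 1.497 -2.408
vertex 2.997 1.542 -1.926
endloop
endfacet
facet normal -0.116 -0.549 -0.828
outer loop
vertex 2.259 1.497 -2.408
vertex 2.201 2.236 -2.89
vertex 2.988 1.859 -2.75
endloop
endfacet
facet normal -0.225 0.600 -0.768
outer loop
vertex 2.201 2.236 -2.89
vertex 2.123 2.918 -2.334
vertex 2.904 2.737 -2.704
endloop
endfacet
facet normal -0.281 0.895 0.347
outer loop
vertex 2.123 2.918 -2.334
vertex 2.132 2.601 -1.51
vertex 2.861 2.963 -1.852
endloop
endfacet
facet normal 0.815 -0.307 0.491
outer loop
vertex 3.396 2.309 -2.109
vertex 2.919 2.224 -1.37
vertex 2.997 1.542 -1.926
endloop
endfacet
facet normal 0.850 -0.489 -0.197
outer loop
vertex 3.396 2.309 -2.109
vertex 2.997 1.542 -1.926
vertex 2.988 1.859 -2.75
endloop
endfacet
facet normal 0.803 0.108 -0.586
outer loop
vertex 3.396 2.309 -2.109
vertex 2.988 1.859 -2.75
vertex 2.904 2.737 -2.704
endloop
endfacet
facet normal 0.740 0.659 -0.137
outer loop
vertex 3.396 2.309 -2.109
vertex 2.904 2.737 -2.704
vertex 2.861 2.963 -1.852
endloop
endfacet
facet normal 0.747 0.403 0.529
outer loop
vertex 3.396 2.309 -2.109
vertex 2.861 2.963 -1.852
vertex 2.919 2.224 -1.37
endloop
endfacet
facet normal 0.225 -0.600 0.768
outer loop
vertex 2.997 1.542 -1.926
vertex 2.919 2.224 -1.37
vertex 2.216 1.723 -1.556
endloop
endfacet
facet normal 0.281 -0.895 -0.347
outer loop
vertex 2.988 1.859 -2.75
vertex 2.997 1.542 -1.926
vertex 2.259 1.497 -2.408
endloop
endfacet
facet normal 0.208 0.071 -0.976
outer loop
vertex 2.904 2.737 -2.704
vertex 2.988 1.859 -2.75
vertex 2.201 2.236 -2.89
endloop
endfacet
facet normal 0.105 0.963 -0.250
outer loop
vertex 2.861 2.963 -1.852
vertex 2.904 2.737 -2.704
vertex 2.123 2.918 -2.334
endloop
endfacet
facet normal 0.116 0.549 0.828
outer loop
vertex 2.919 2.224 -1.37
vertex 2.861 2.963 -1.852
vertex 2.132 2.601 -1.51
endloop
endfacet

endsolid
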